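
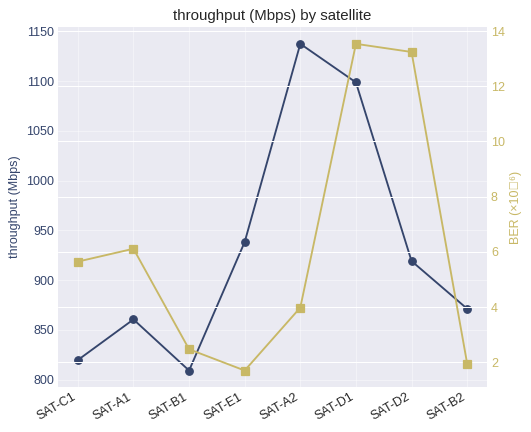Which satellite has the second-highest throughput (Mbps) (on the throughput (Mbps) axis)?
SAT-D1

Top 3 (on the throughput (Mbps) axis): SAT-A2 ≈ 1150, SAT-D1 ≈ 1100, SAT-E1 ≈ 950.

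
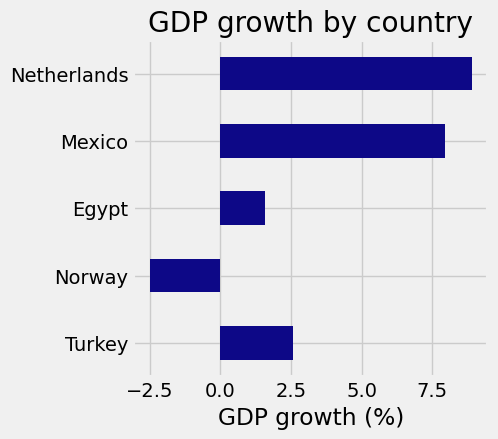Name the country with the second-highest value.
Top 3: Netherlands ≈ 9, Mexico ≈ 8, Turkey ≈ 3.

Mexico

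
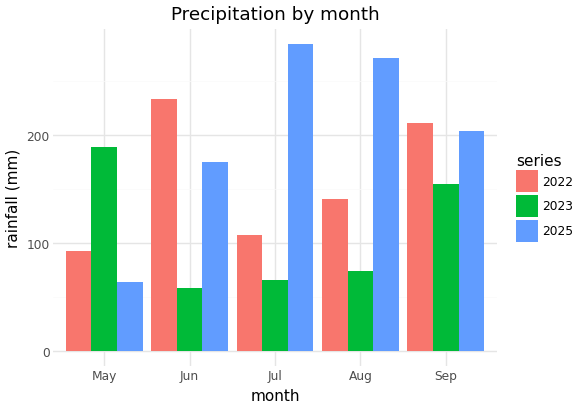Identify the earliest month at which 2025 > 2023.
May: 2025 ≈ 75 vs 2023 ≈ 200 (not yet); Jun: 2025 ≈ 175 vs 2023 ≈ 50 (first crossover).

Jun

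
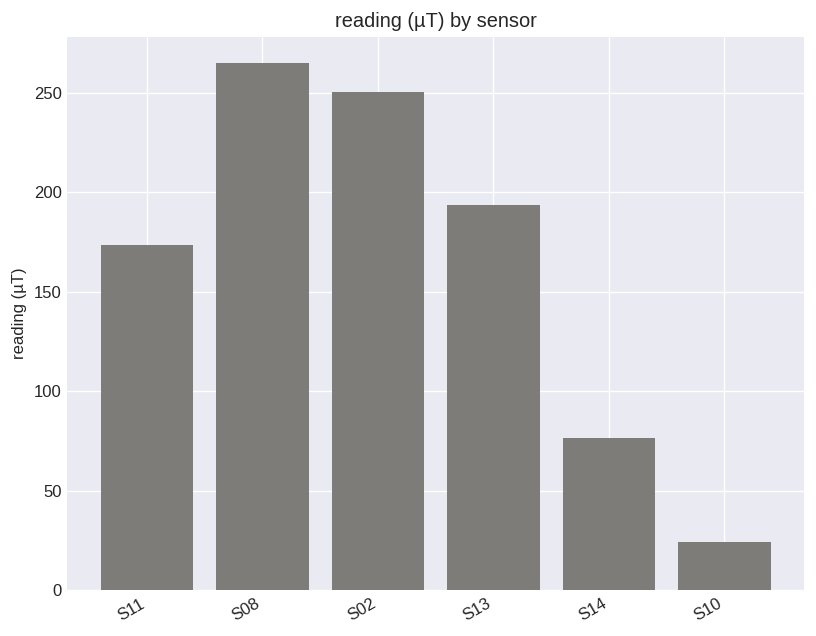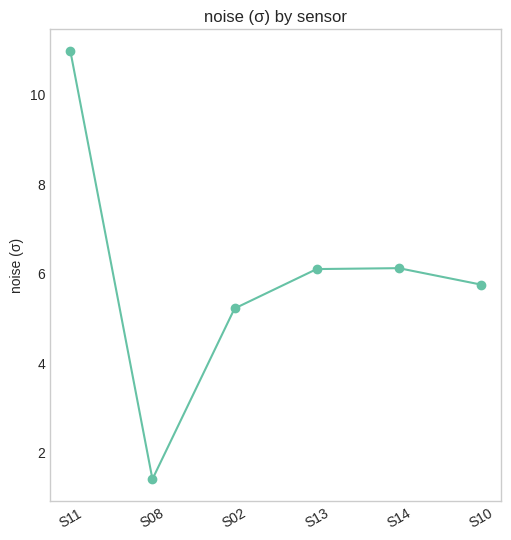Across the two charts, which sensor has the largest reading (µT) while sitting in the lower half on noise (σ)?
S08

Chart 2 median noise (σ) ≈ 6; below-median sensors: S08, S02, S10. Among those, S08 has the highest reading (µT) (≈ 275).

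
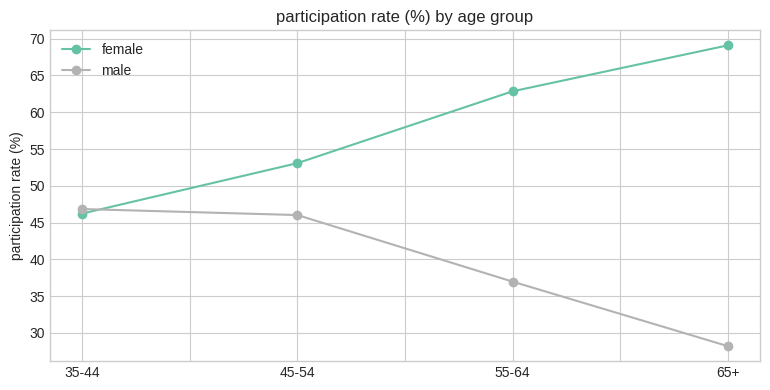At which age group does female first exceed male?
35-44: female ≈ 45 vs male ≈ 45 (not yet); 45-54: female ≈ 55 vs male ≈ 45 (first crossover).

45-54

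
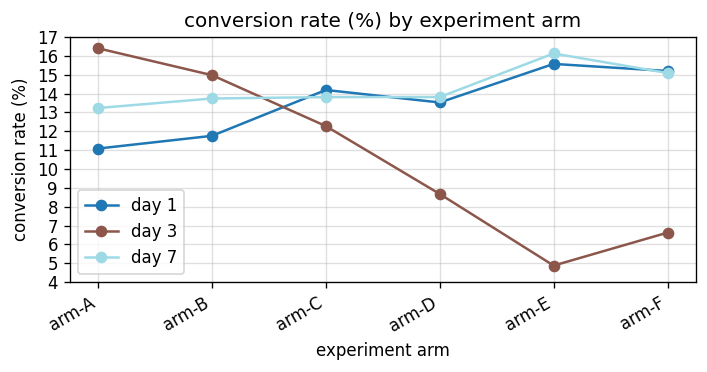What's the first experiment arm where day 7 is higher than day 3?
arm-B: day 7 ≈ 14 vs day 3 ≈ 15 (not yet); arm-C: day 7 ≈ 14 vs day 3 ≈ 12 (first crossover).

arm-C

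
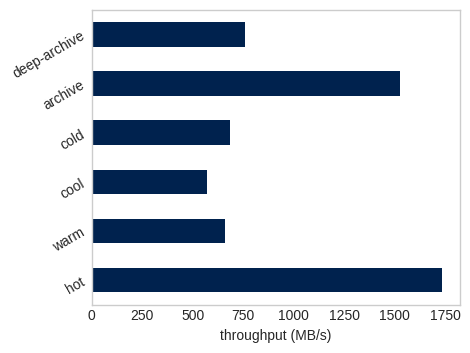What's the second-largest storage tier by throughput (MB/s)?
archive

Top 3: hot ≈ 1800, archive ≈ 1600, deep-archive ≈ 800.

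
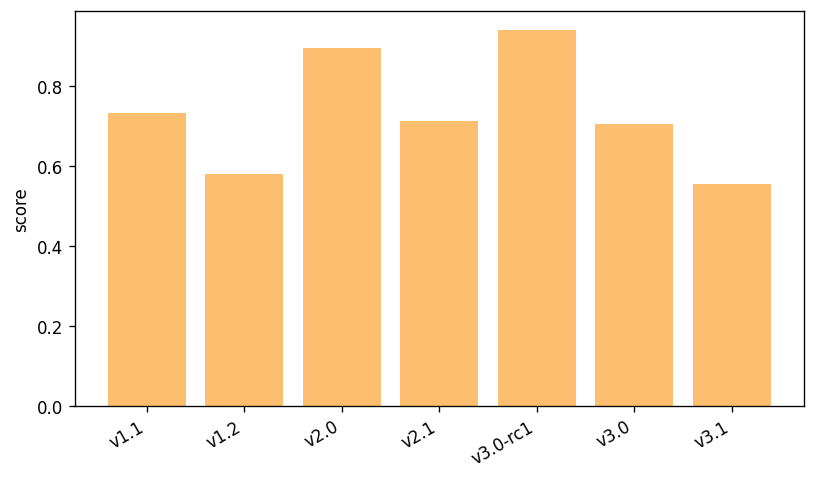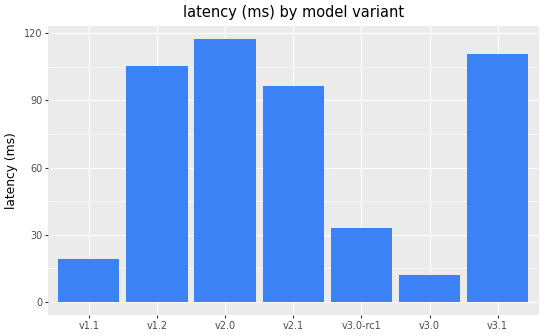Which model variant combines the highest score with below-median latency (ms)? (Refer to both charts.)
v3.0-rc1

Chart 2 median latency (ms) ≈ 100; below-median model variants: v1.1, v3.0-rc1, v3.0. Among those, v3.0-rc1 has the highest score (≈ 0.9).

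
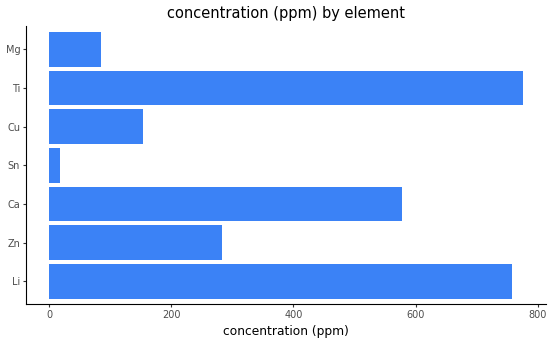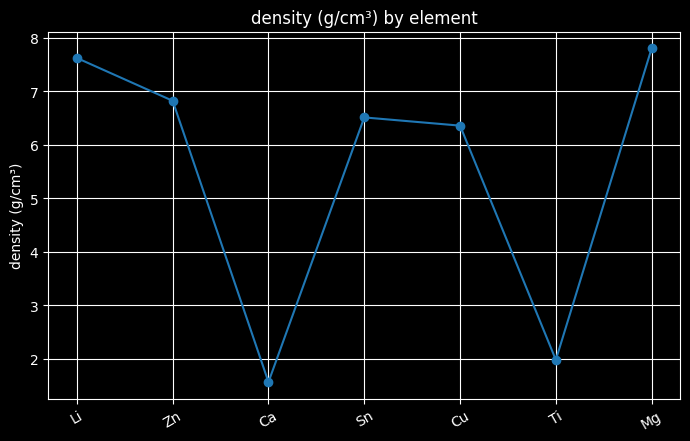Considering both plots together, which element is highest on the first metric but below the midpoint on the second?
Chart 2 median density (g/cm³) ≈ 7; below-median elements: Ca, Cu, Ti. Among those, Ti has the highest concentration (ppm) (≈ 800).

Ti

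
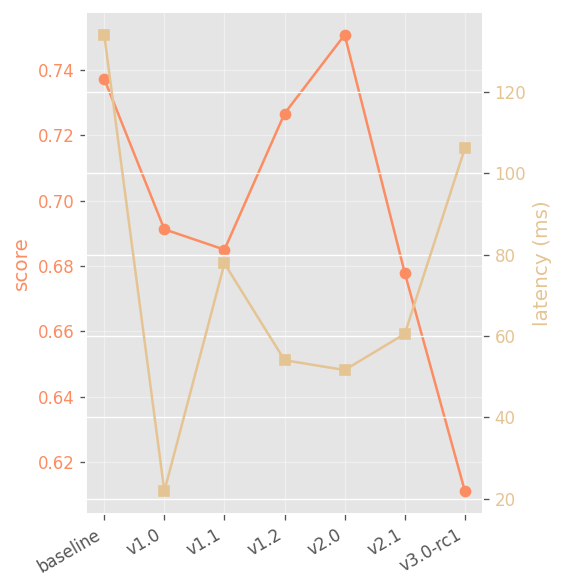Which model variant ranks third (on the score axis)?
v1.2

Top 4 (on the score axis): v2.0 ≈ 0.76, baseline ≈ 0.74, v1.2 ≈ 0.72, v1.0 ≈ 0.70.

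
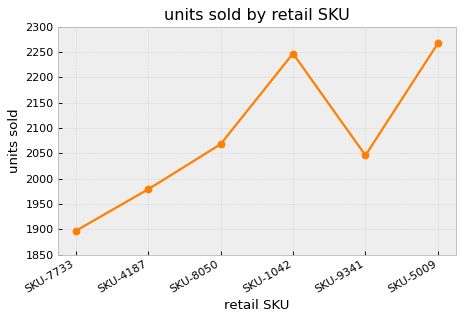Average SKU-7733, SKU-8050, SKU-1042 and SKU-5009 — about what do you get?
≈ 2112

(1900 + 2050 + 2250 + 2250) / 4 ≈ 2112.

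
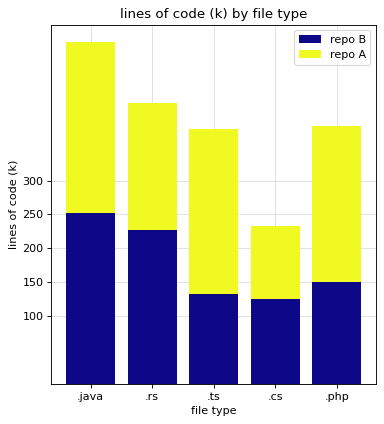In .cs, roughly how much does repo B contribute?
repo B top ≈ 150, bottom ≈ 0; segment ≈ 150.

≈ 150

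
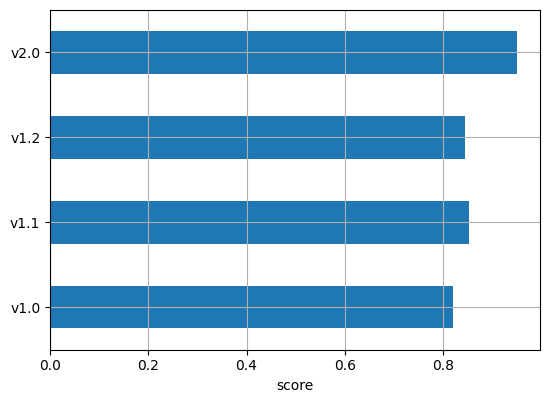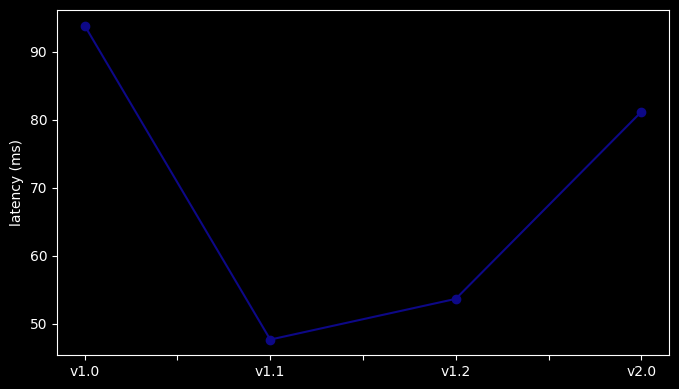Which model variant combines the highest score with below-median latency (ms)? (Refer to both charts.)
Chart 2 median latency (ms) ≈ 70; below-median model variants: v1.1, v1.2. Among those, v1.1 has the highest score (≈ 0.9).

v1.1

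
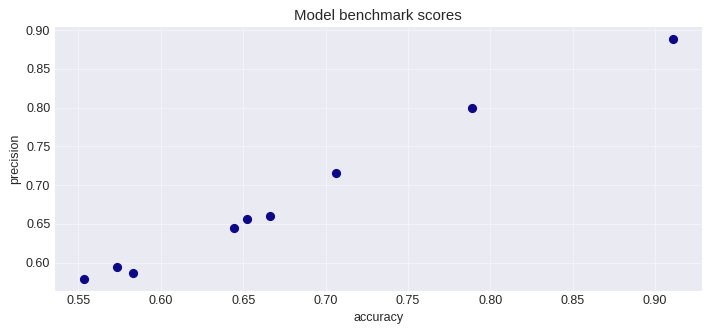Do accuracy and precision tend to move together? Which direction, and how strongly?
positive, strong

Points are positively correlated; strong (|r| ≈ 1.0).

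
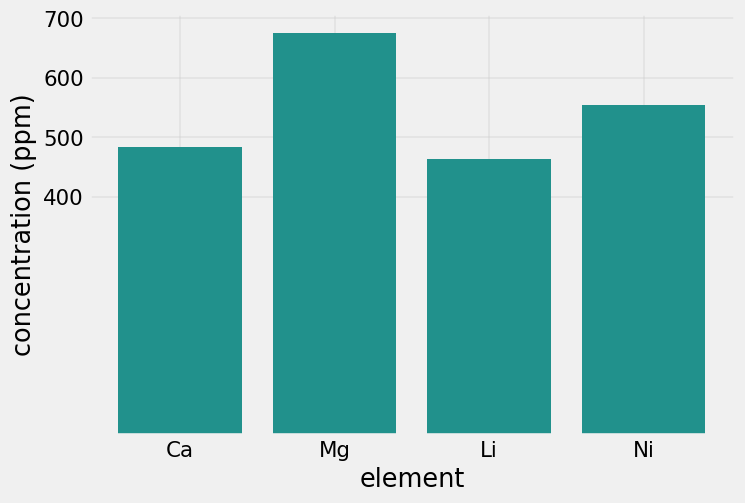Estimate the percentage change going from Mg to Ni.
Mg ≈ 700, Ni ≈ 600; (600 − 700) / 700 ≈ -14.3%.

≈ -14.3%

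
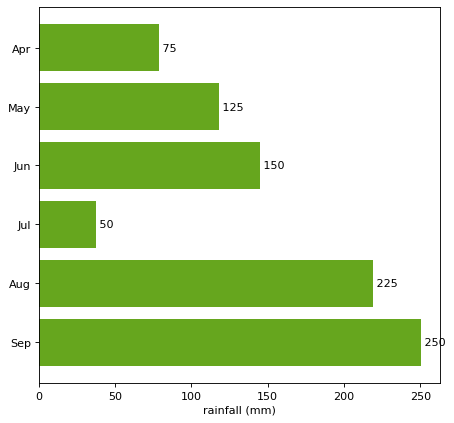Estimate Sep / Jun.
Sep ≈ 250, Jun ≈ 150; 250/150 ≈ 1.67.

≈ 1.67×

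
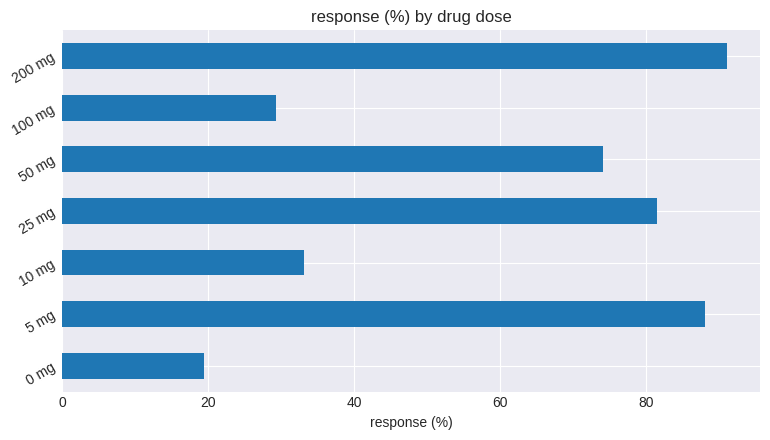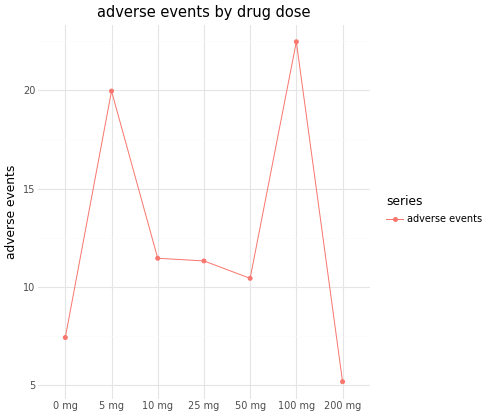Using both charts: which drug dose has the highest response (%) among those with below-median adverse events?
200 mg

Chart 2 median adverse events ≈ 10; below-median drug doses: 0 mg, 50 mg, 200 mg. Among those, 200 mg has the highest response (%) (≈ 90).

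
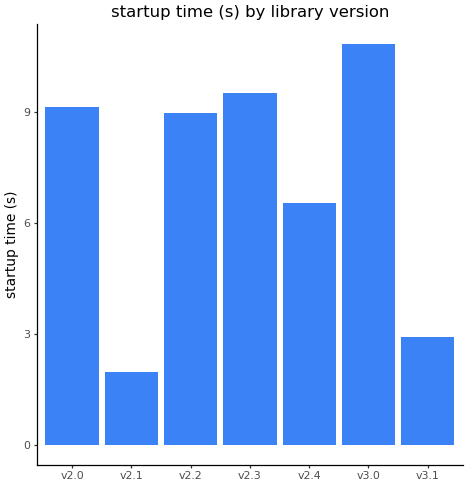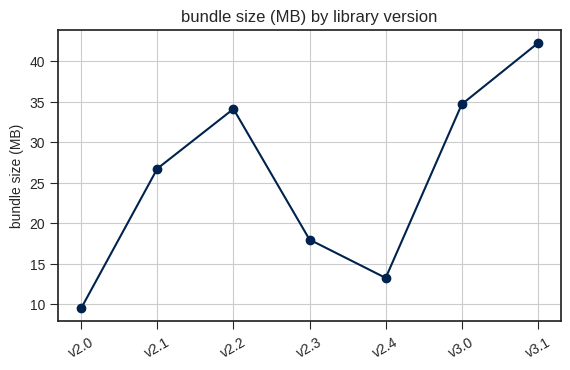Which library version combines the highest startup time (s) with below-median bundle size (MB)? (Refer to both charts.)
Chart 2 median bundle size (MB) ≈ 25; below-median library versions: v2.0, v2.3, v2.4. Among those, v2.3 has the highest startup time (s) (≈ 10).

v2.3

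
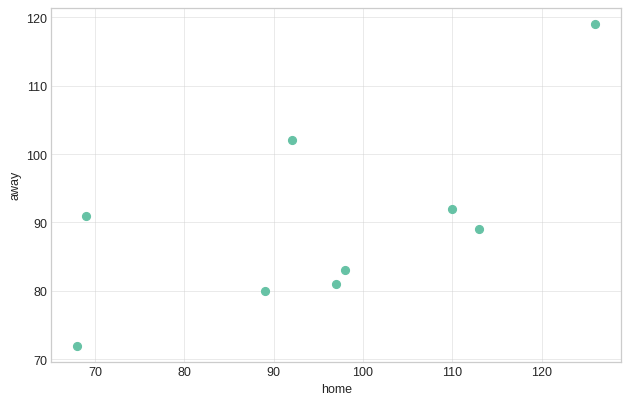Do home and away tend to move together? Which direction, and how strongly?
Points are positively correlated; moderate (|r| ≈ 0.6).

positive, moderate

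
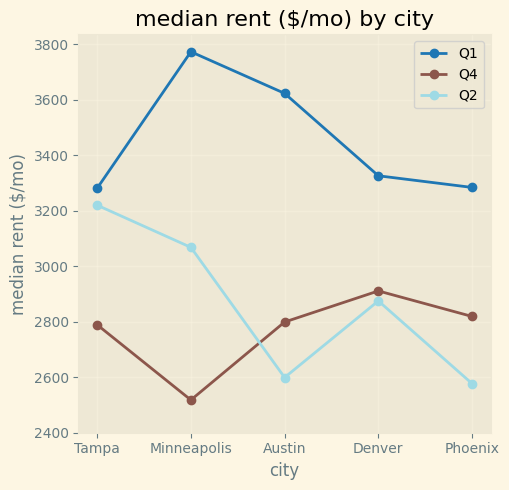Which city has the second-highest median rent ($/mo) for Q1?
Top 3 for Q1: Minneapolis ≈ 3800, Austin ≈ 3600, Denver ≈ 3400.

Austin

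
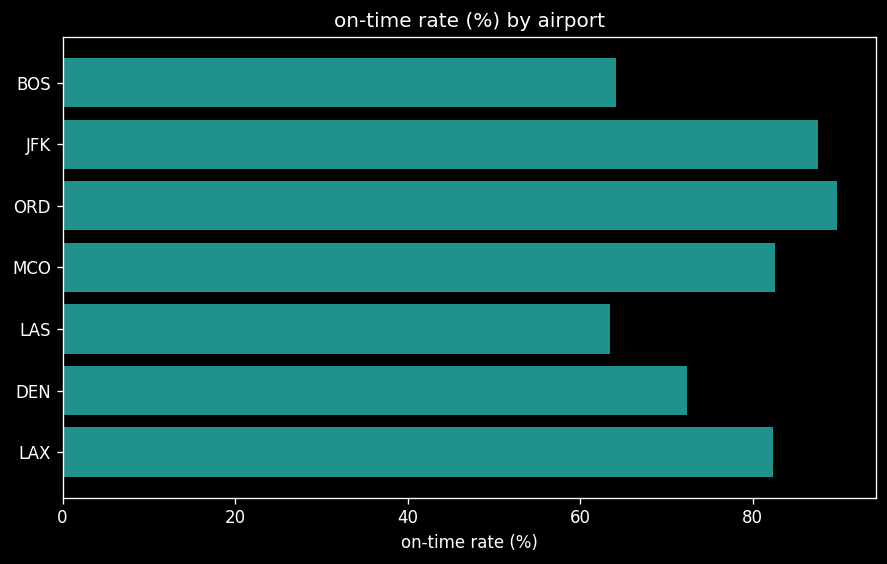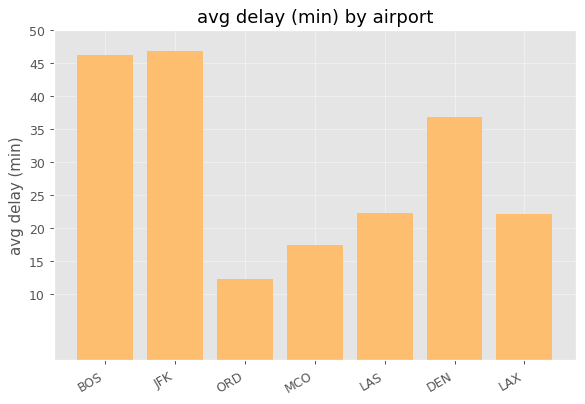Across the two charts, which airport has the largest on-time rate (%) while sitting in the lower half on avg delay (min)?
ORD

Chart 2 median avg delay (min) ≈ 20; below-median airports: ORD, MCO, LAX. Among those, ORD has the highest on-time rate (%) (≈ 90).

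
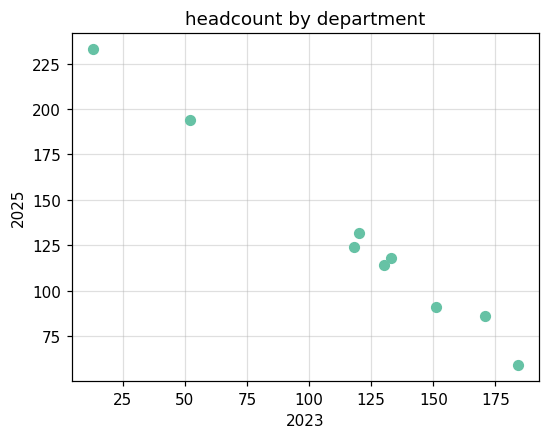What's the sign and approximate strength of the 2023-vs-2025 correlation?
negative, strong

Points are negatively correlated; strong (|r| ≈ 1.0).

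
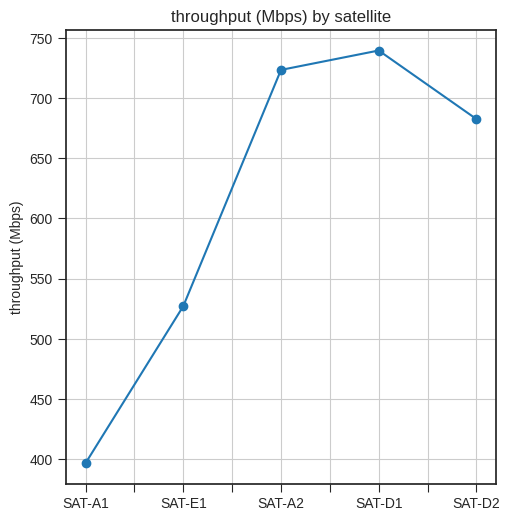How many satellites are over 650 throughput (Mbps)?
Above 650: SAT-A2, SAT-D1, SAT-D2.

3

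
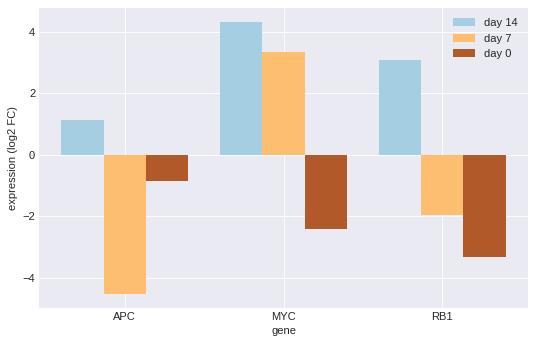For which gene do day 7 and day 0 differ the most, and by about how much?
MYC, ≈ 5 log2 FC

MYC: day 7 ≈ 3, day 0 ≈ -2 → gap ≈ 5. Next-largest (APC) is only ≈ 4.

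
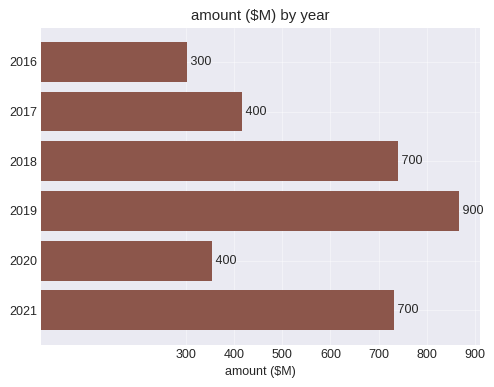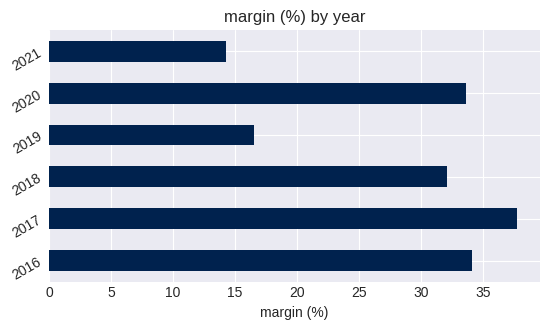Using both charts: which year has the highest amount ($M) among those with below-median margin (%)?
Chart 2 median margin (%) ≈ 35; below-median years: 2018, 2019, 2021. Among those, 2019 has the highest amount ($M) (≈ 900).

2019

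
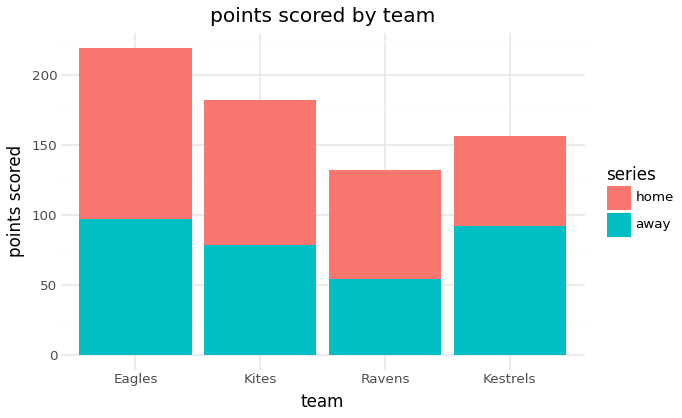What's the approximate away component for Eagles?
≈ 100

away top ≈ 100, bottom ≈ 0; segment ≈ 100.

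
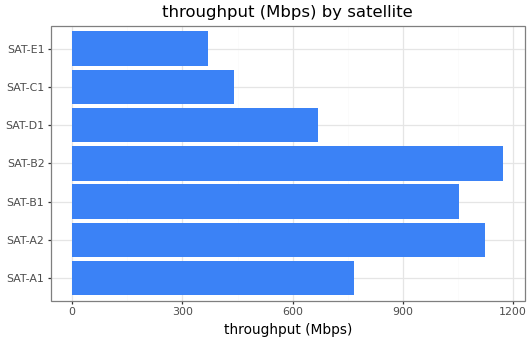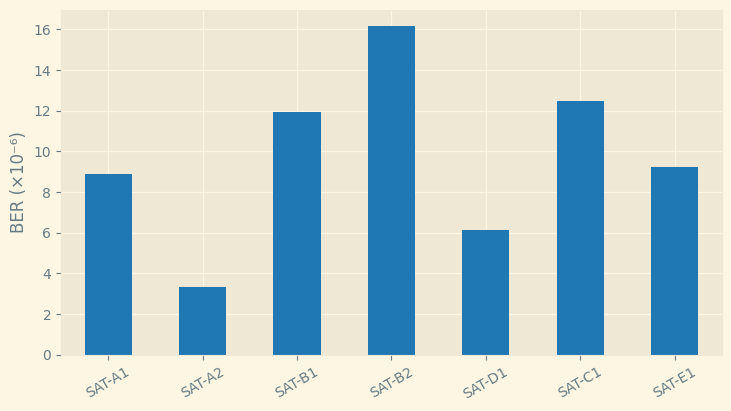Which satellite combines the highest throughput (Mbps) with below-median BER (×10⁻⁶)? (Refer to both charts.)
SAT-A2

Chart 2 median BER (×10⁻⁶) ≈ 10; below-median satellites: SAT-A1, SAT-A2, SAT-D1. Among those, SAT-A2 has the highest throughput (Mbps) (≈ 1200).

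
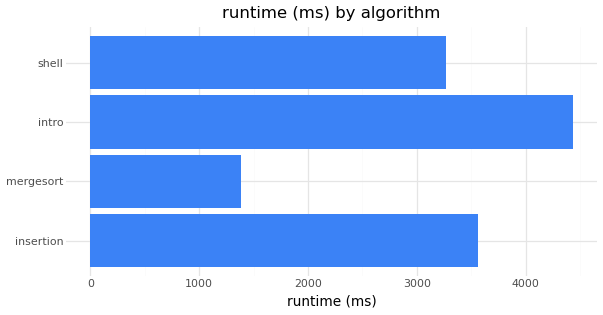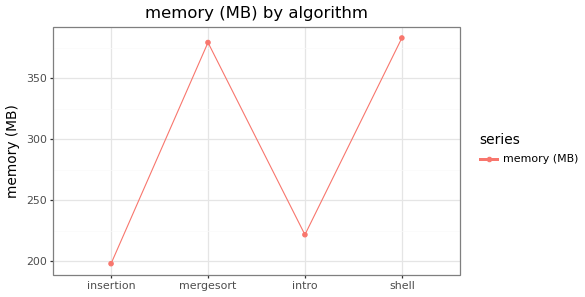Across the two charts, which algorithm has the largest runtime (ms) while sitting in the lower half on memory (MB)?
intro

Chart 2 median memory (MB) ≈ 300; below-median algorithms: insertion, intro. Among those, intro has the highest runtime (ms) (≈ 4500).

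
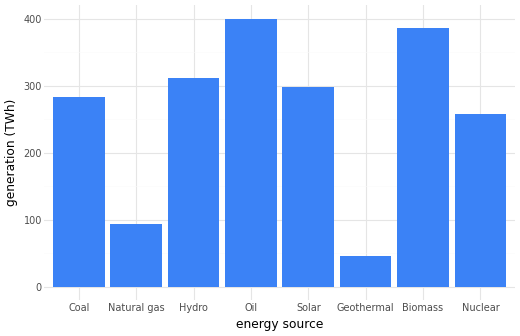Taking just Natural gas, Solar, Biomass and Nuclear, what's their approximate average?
(100 + 300 + 400 + 250) / 4 ≈ 262.

≈ 262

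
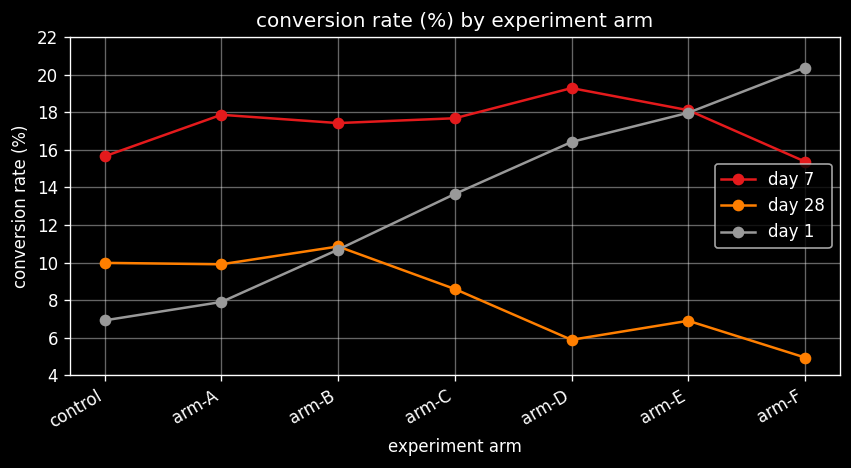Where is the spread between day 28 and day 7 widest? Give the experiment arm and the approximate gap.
arm-D, ≈ 14 %

arm-D: day 28 ≈ 6, day 7 ≈ 20 → gap ≈ 14. Next-largest (arm-E) is only ≈ 12.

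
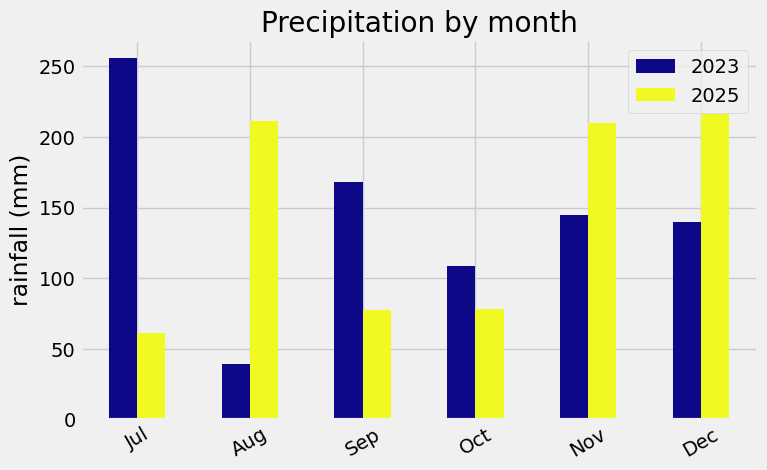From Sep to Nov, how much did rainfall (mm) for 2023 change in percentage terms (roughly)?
≈ -14.3%

Sep ≈ 175, Nov ≈ 150; (150 − 175) / 175 ≈ -14.3%.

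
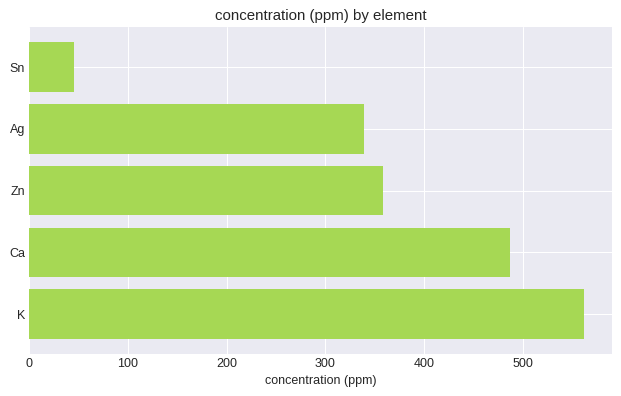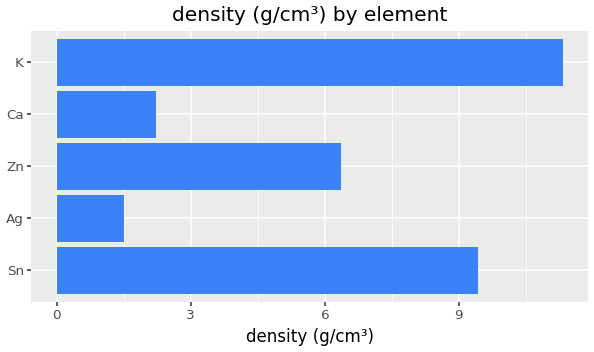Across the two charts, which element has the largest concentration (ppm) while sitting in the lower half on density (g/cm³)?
Ca

Chart 2 median density (g/cm³) ≈ 6; below-median elements: Ag, Ca. Among those, Ca has the highest concentration (ppm) (≈ 500).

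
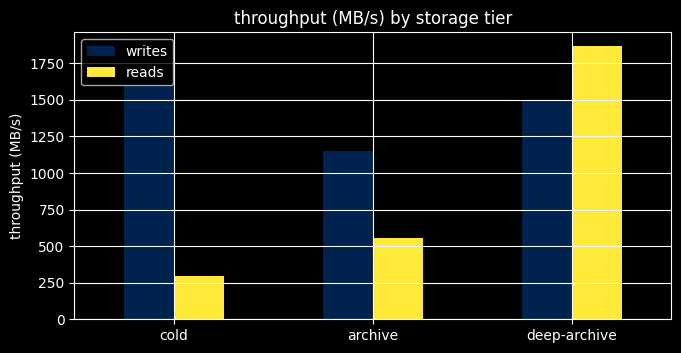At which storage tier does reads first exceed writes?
deep-archive

archive: reads ≈ 600 vs writes ≈ 1200 (not yet); deep-archive: reads ≈ 1800 vs writes ≈ 1400 (first crossover).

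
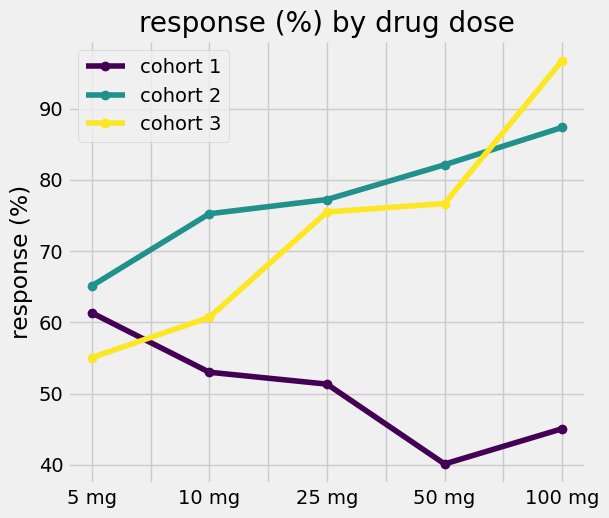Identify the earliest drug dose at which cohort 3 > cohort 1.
5 mg: cohort 3 ≈ 55 vs cohort 1 ≈ 60 (not yet); 10 mg: cohort 3 ≈ 60 vs cohort 1 ≈ 55 (first crossover).

10 mg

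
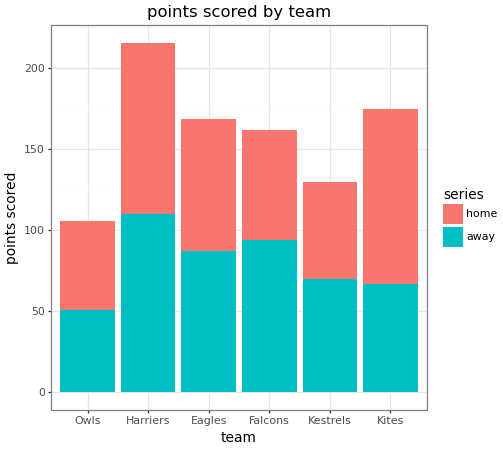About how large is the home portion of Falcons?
≈ 60

home top ≈ 160, bottom ≈ 100; segment ≈ 60.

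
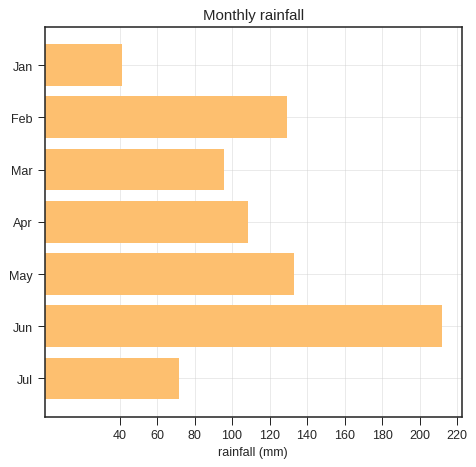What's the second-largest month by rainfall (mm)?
May

Top 3: Jun ≈ 220, May ≈ 140, Feb ≈ 120.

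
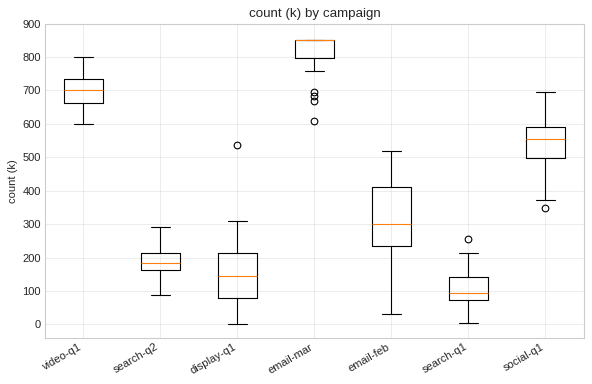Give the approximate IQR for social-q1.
≈ 100

Q3 ≈ 600, Q1 ≈ 500; IQR ≈ 100.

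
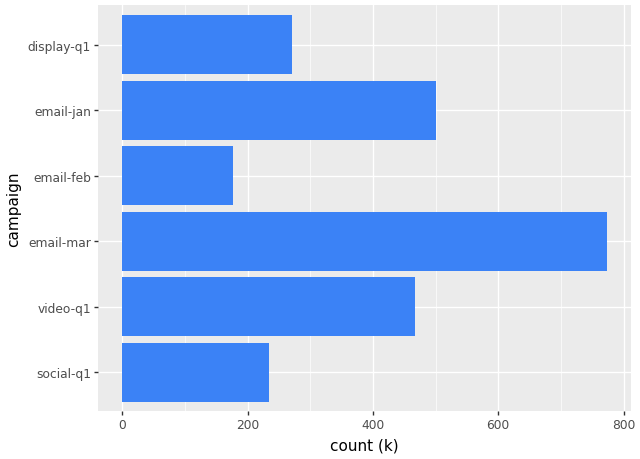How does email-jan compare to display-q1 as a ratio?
email-jan ≈ 500, display-q1 ≈ 300; 500/300 ≈ 1.67.

≈ 1.67×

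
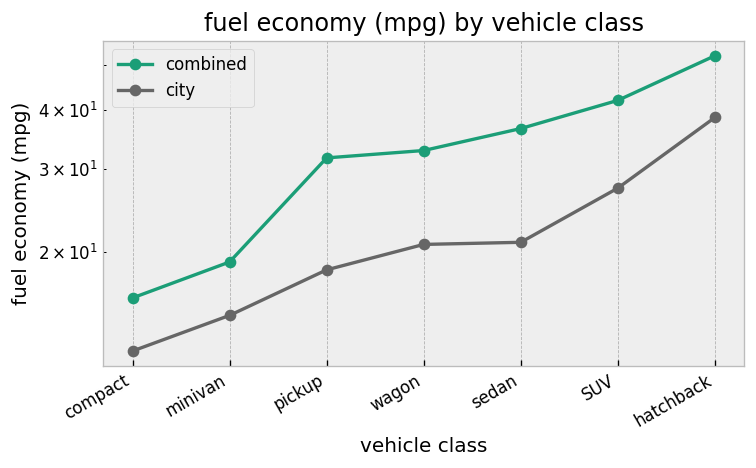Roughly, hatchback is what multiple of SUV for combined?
≈ 1.25×

hatchback ≈ 50, SUV ≈ 40; 50/40 ≈ 1.25.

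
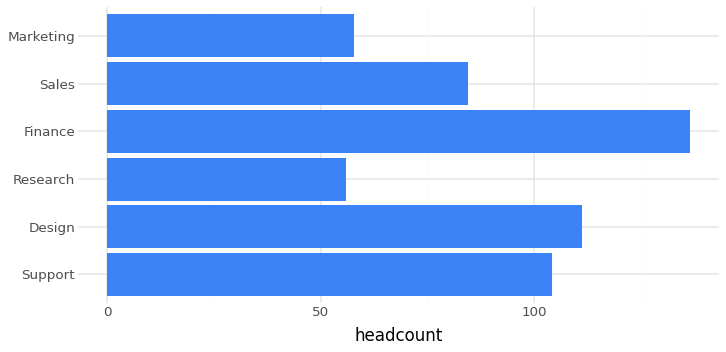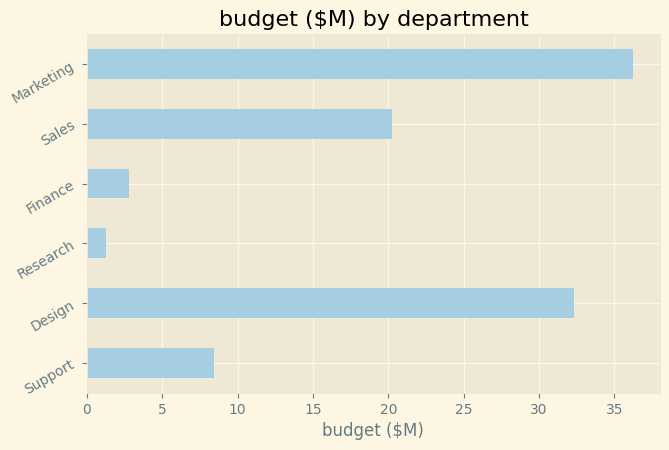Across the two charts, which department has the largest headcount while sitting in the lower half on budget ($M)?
Chart 2 median budget ($M) ≈ 15; below-median departments: Support, Research, Finance. Among those, Finance has the highest headcount (≈ 140).

Finance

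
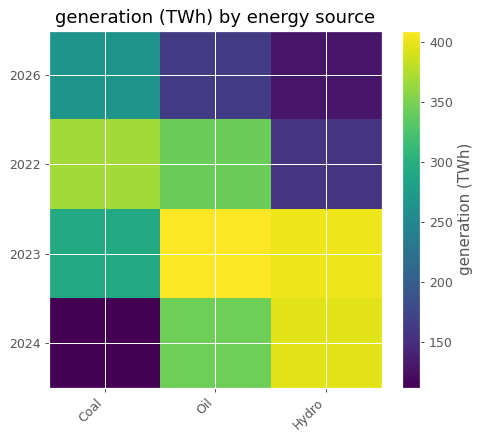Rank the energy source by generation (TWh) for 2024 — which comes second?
Top 3 for 2024: Hydro ≈ 400, Oil ≈ 350, Coal ≈ 100.

Oil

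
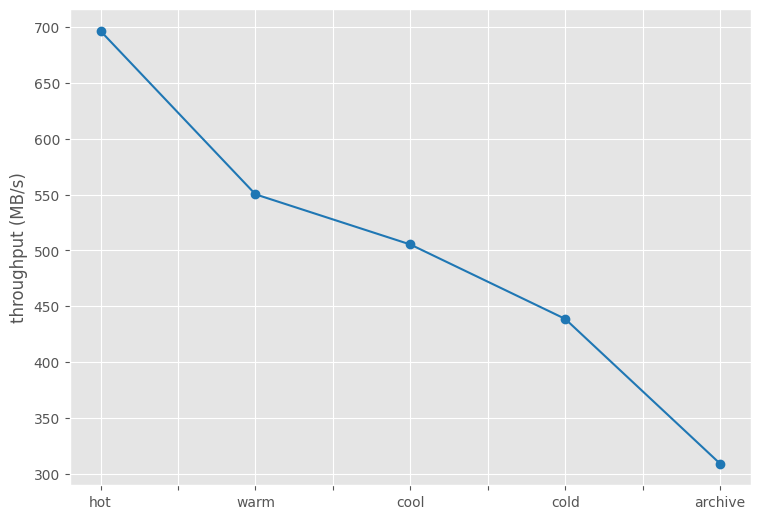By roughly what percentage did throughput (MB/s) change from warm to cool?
≈ -9.1%

warm ≈ 550, cool ≈ 500; (500 − 550) / 550 ≈ -9.1%.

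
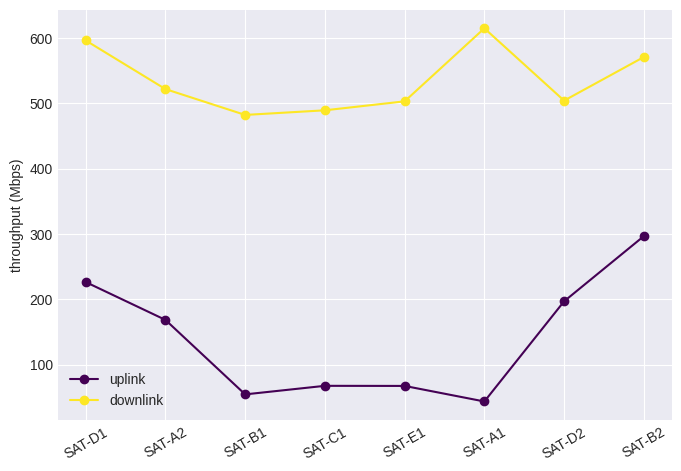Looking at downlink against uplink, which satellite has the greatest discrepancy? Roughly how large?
SAT-A1, ≈ 550 Mbps

SAT-A1: downlink ≈ 600, uplink ≈ 50 → gap ≈ 550. Next-largest (SAT-E1) is only ≈ 450.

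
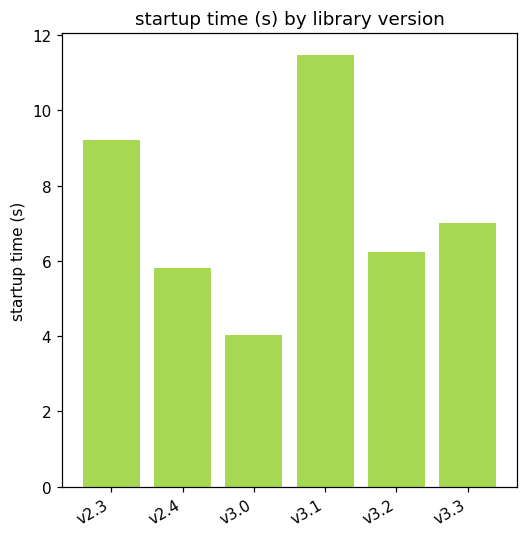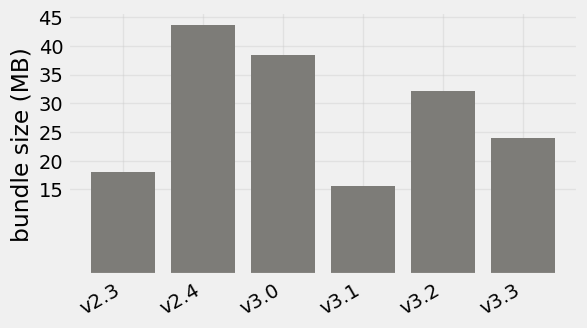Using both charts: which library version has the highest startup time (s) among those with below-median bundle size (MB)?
v3.1

Chart 2 median bundle size (MB) ≈ 30; below-median library versions: v2.3, v3.1, v3.3. Among those, v3.1 has the highest startup time (s) (≈ 12).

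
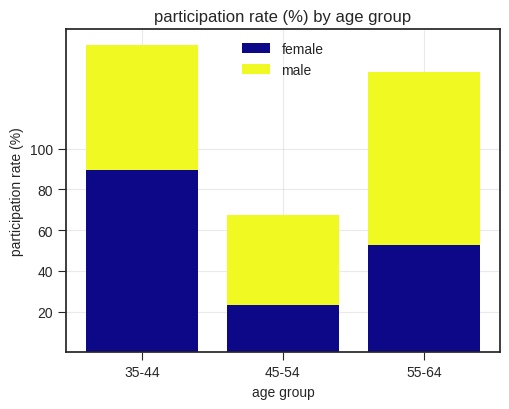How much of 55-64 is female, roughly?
≈ 60

female top ≈ 60, bottom ≈ 0; segment ≈ 60.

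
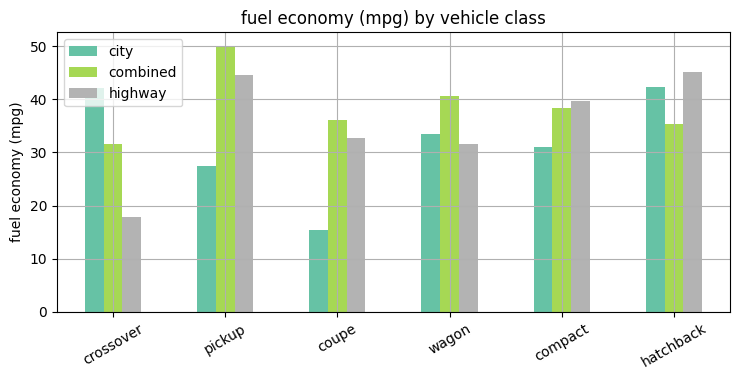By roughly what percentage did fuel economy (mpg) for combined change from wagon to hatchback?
≈ -12.5%

wagon ≈ 40, hatchback ≈ 35; (35 − 40) / 40 ≈ -12.5%.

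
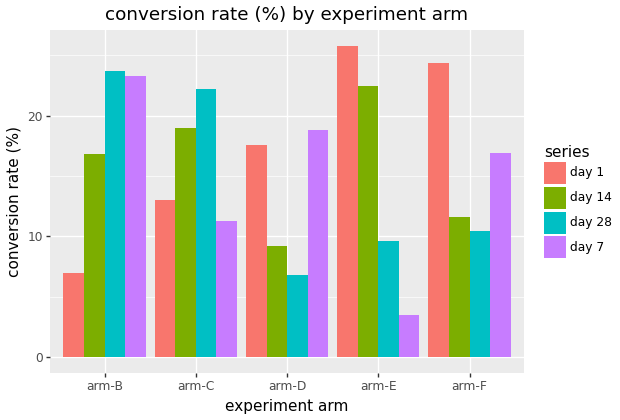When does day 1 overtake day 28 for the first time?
arm-D

arm-C: day 1 ≈ 15 vs day 28 ≈ 20 (not yet); arm-D: day 1 ≈ 20 vs day 28 ≈ 5 (first crossover).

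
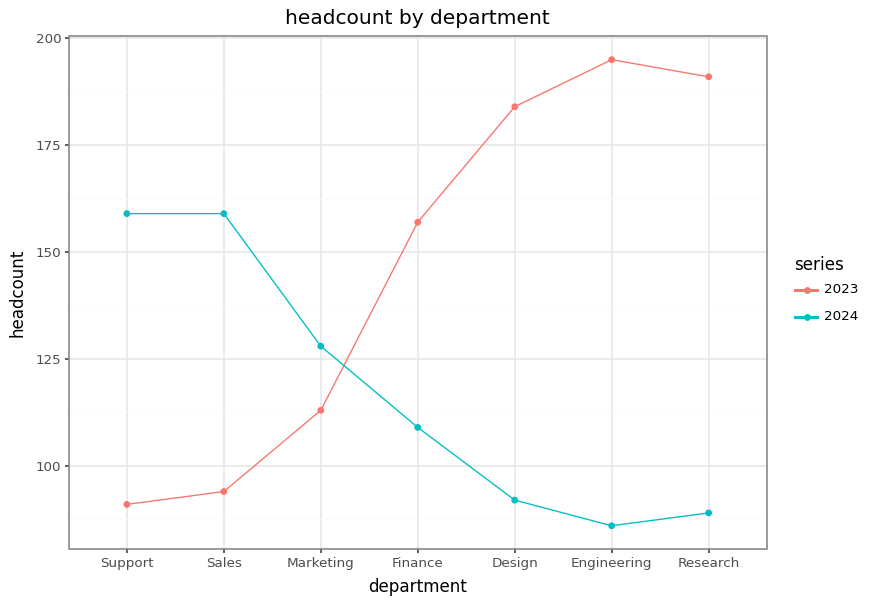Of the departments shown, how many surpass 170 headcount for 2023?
3

Above 170: Design, Engineering, Research.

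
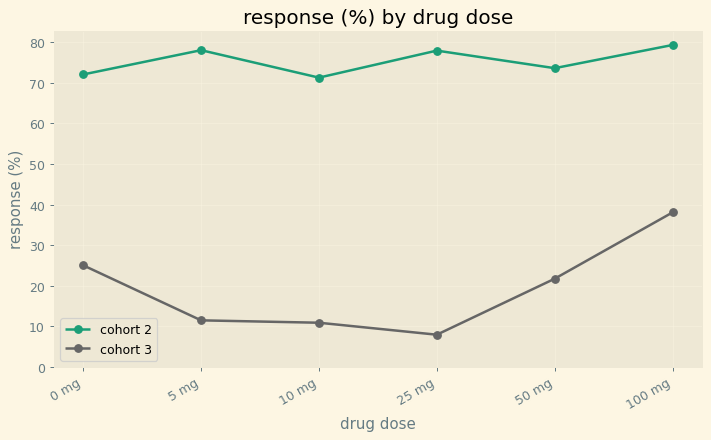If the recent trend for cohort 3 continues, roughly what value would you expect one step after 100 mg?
Last three: 10, 20, 40 → slope ≈ 15/step → next ≈ 55.

≈ 55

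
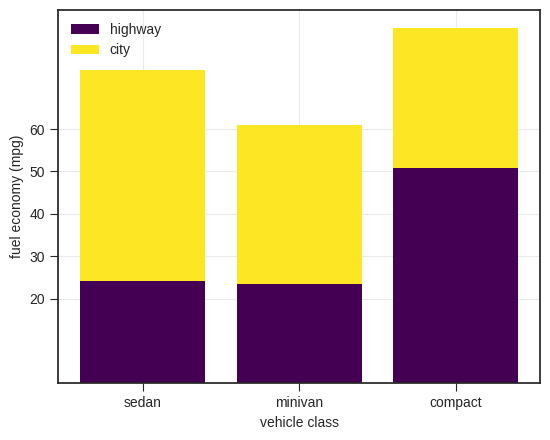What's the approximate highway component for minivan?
highway top ≈ 20, bottom ≈ 0; segment ≈ 20.

≈ 20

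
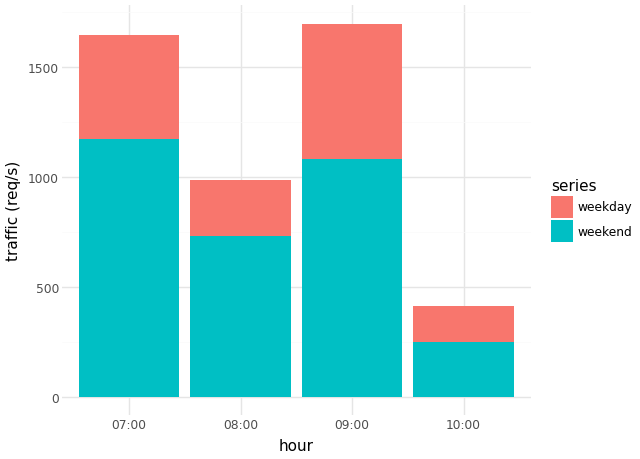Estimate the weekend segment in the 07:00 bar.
weekend top ≈ 1200, bottom ≈ 0; segment ≈ 1200.

≈ 1200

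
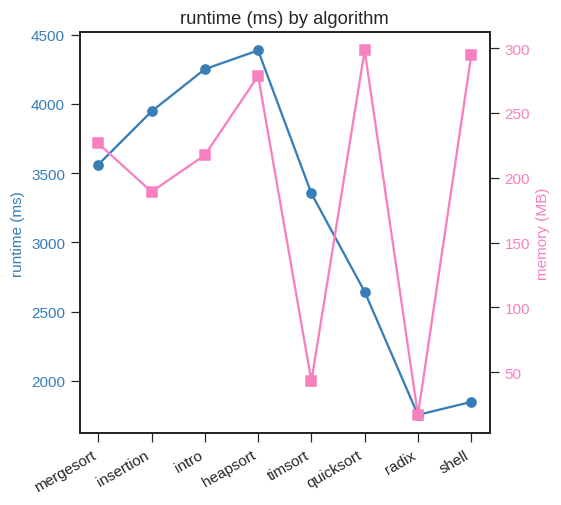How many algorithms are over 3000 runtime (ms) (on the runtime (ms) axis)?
5

Above 3000: mergesort, insertion, intro, heapsort, timsort.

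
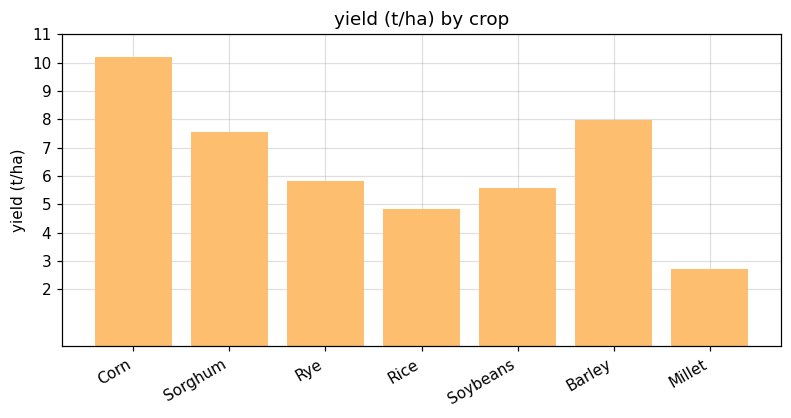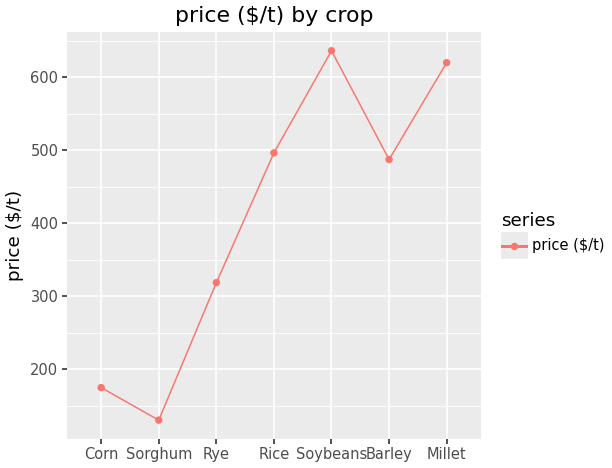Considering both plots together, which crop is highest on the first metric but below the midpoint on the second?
Chart 2 median price ($/t) ≈ 500; below-median crops: Corn, Sorghum, Rye. Among those, Corn has the highest yield (t/ha) (≈ 10).

Corn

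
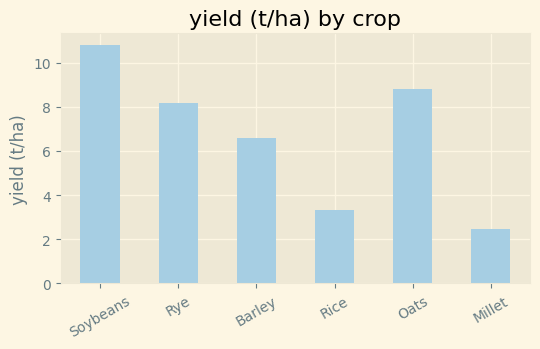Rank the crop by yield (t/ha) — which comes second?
Top 3: Soybeans ≈ 11, Oats ≈ 9, Rye ≈ 8.

Oats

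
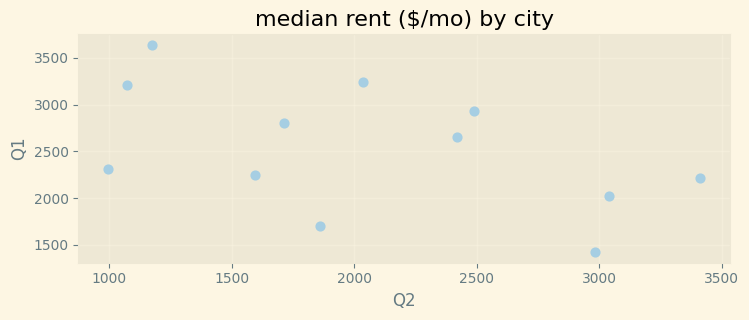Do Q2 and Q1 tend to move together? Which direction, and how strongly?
Points are negatively correlated; moderate (|r| ≈ 0.5).

negative, moderate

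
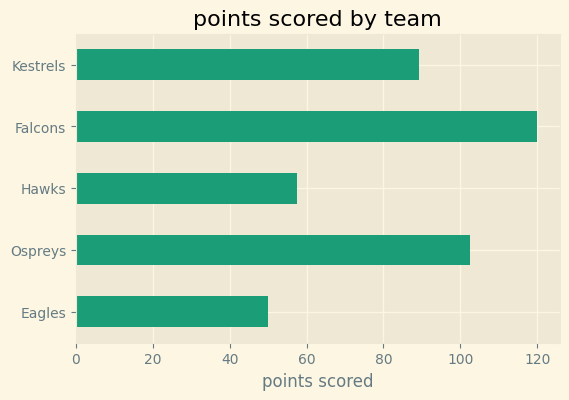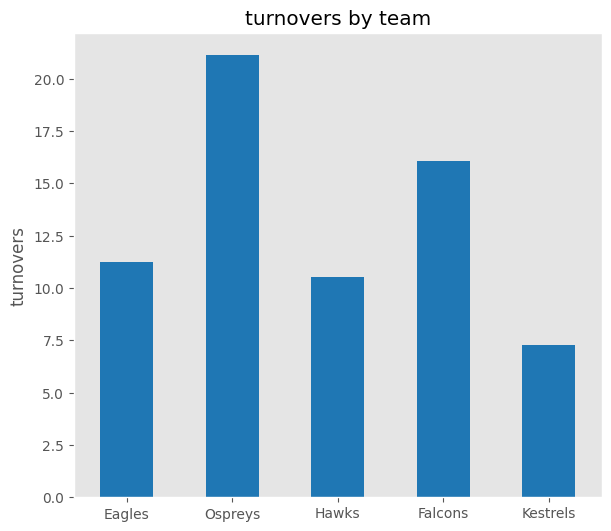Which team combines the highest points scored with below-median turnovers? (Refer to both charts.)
Chart 2 median turnovers ≈ 12; below-median teams: Hawks, Kestrels. Among those, Kestrels has the highest points scored (≈ 80).

Kestrels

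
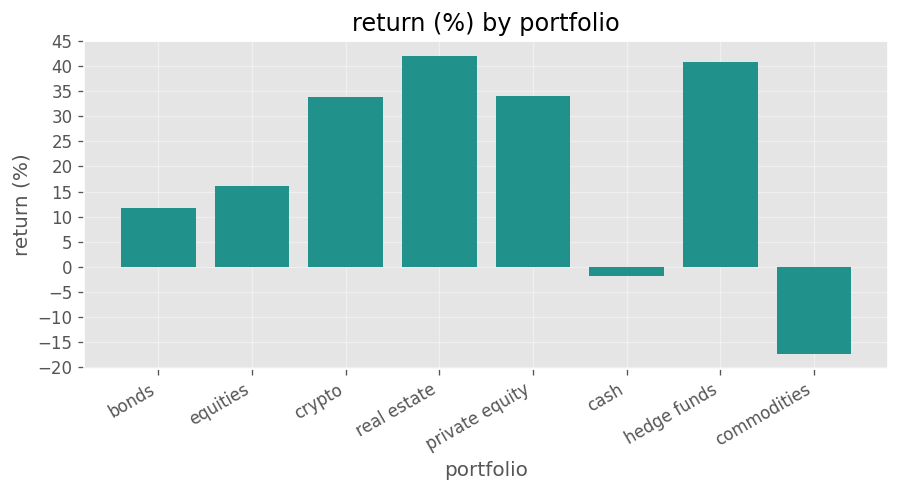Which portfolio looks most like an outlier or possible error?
commodities

commodities ≈ -15; the rest sit between ≈ 0 and ≈ 40.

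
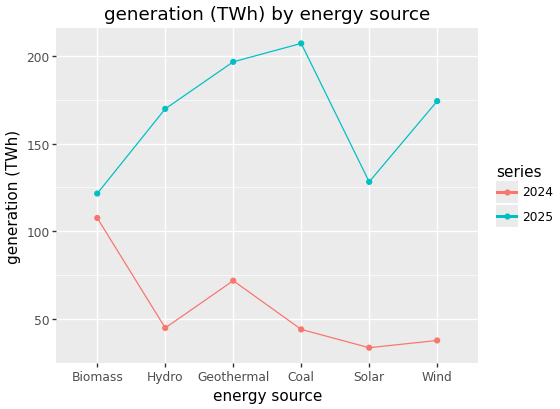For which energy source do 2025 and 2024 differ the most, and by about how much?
Coal, ≈ 160 TWh

Coal: 2025 ≈ 200, 2024 ≈ 40 → gap ≈ 160. Next-largest (Wind) is only ≈ 140.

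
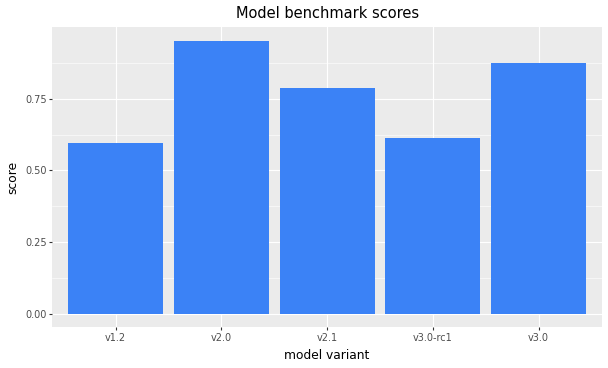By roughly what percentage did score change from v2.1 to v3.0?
v2.1 ≈ 0.8, v3.0 ≈ 0.9; (0.9 − 0.8) / 0.8 ≈ +12.5%.

≈ +12.5%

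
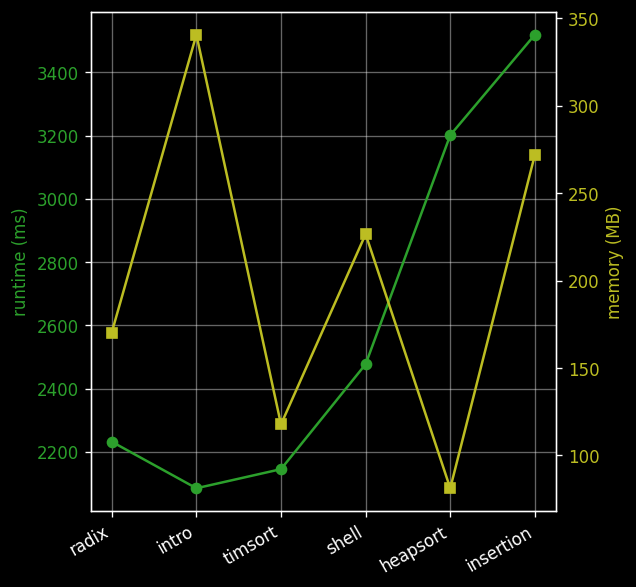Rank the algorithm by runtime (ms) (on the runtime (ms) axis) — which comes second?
heapsort

Top 3 (on the runtime (ms) axis): insertion ≈ 3600, heapsort ≈ 3200, shell ≈ 2400.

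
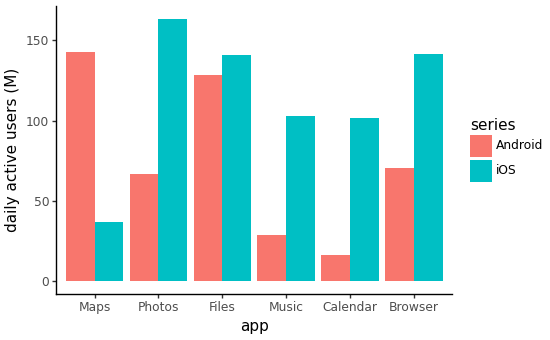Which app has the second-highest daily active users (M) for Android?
Top 3 for Android: Maps ≈ 140, Files ≈ 120, Browser ≈ 80.

Files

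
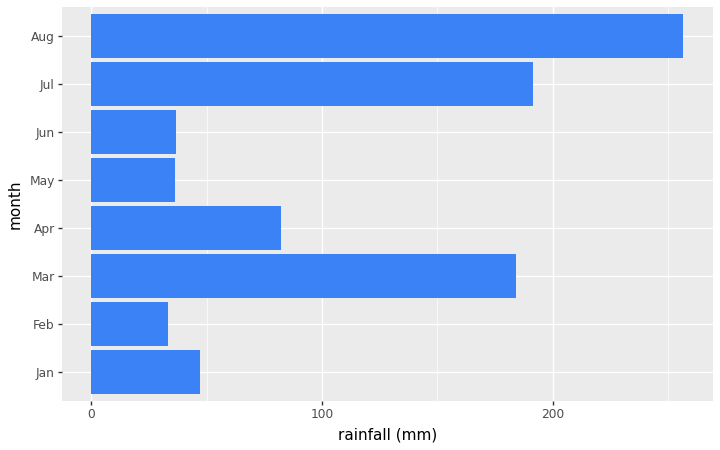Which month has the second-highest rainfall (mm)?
Jul

Top 3: Aug ≈ 250, Jul ≈ 200, Mar ≈ 175.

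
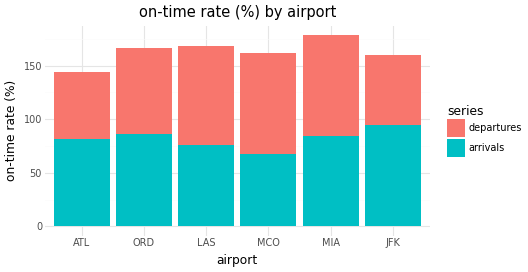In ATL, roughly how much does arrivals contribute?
≈ 80

arrivals top ≈ 80, bottom ≈ 0; segment ≈ 80.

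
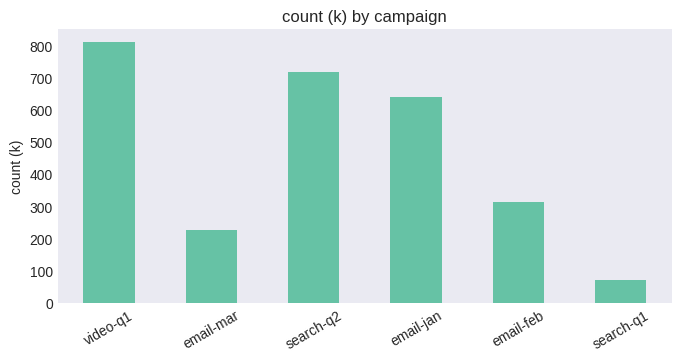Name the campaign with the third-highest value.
Top 4: video-q1 ≈ 800, search-q2 ≈ 700, email-jan ≈ 600, email-feb ≈ 300.

email-jan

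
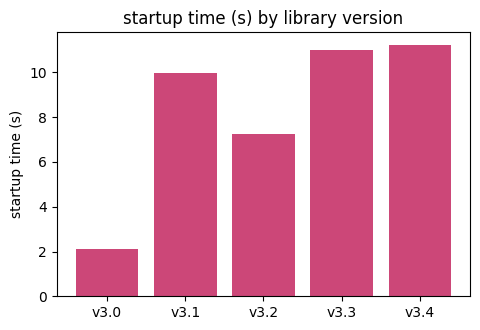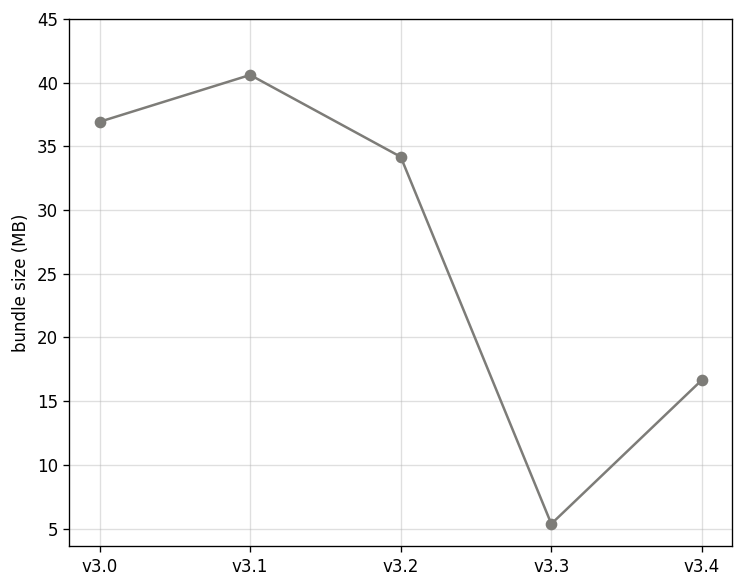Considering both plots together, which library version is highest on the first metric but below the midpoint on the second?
Chart 2 median bundle size (MB) ≈ 35; below-median library versions: v3.3, v3.4. Among those, v3.4 has the highest startup time (s) (≈ 12).

v3.4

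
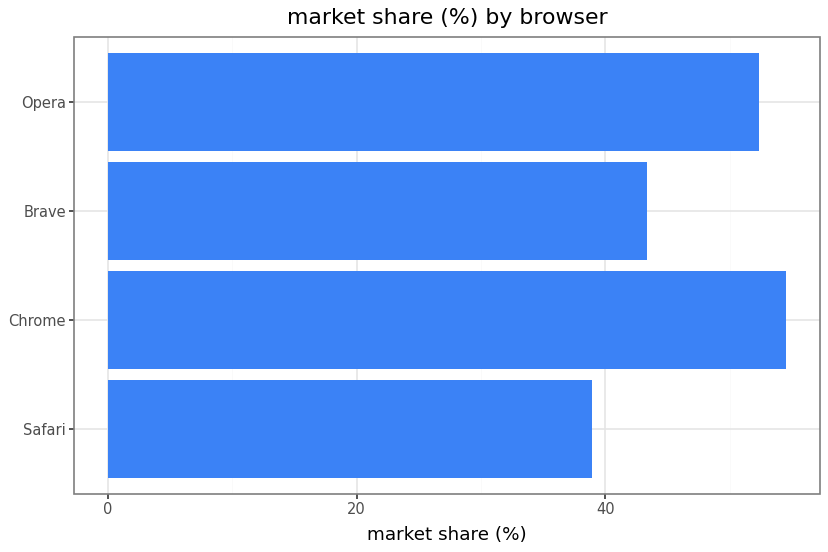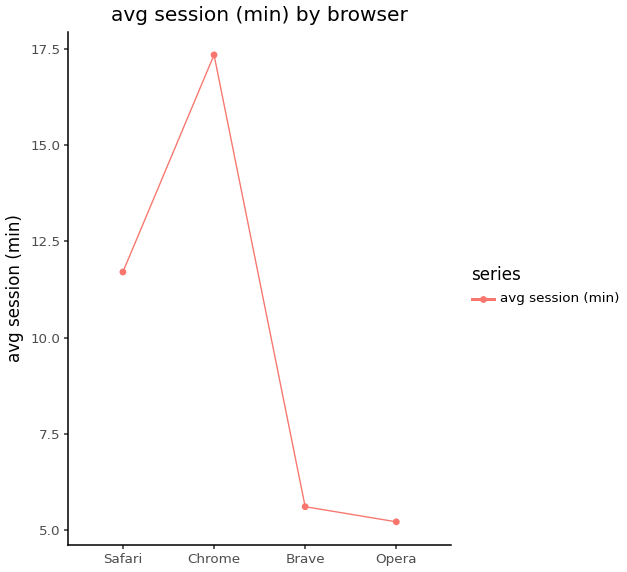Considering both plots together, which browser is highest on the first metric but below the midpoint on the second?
Opera

Chart 2 median avg session (min) ≈ 8; below-median browsers: Brave, Opera. Among those, Opera has the highest market share (%) (≈ 50).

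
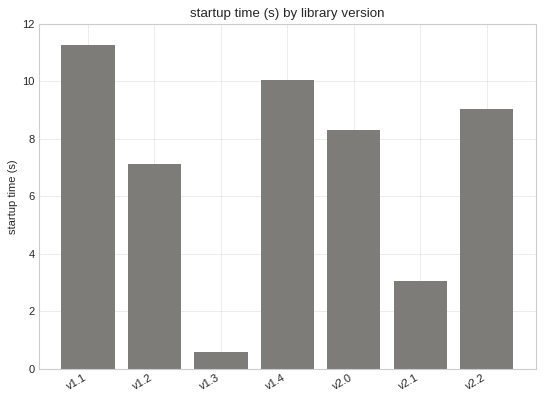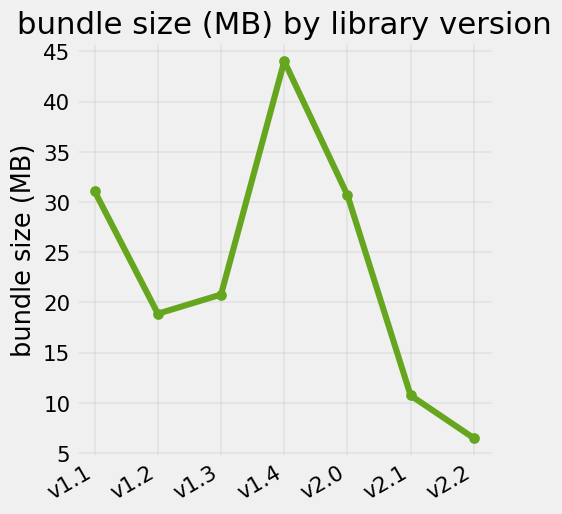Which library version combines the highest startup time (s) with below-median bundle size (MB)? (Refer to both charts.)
v2.2

Chart 2 median bundle size (MB) ≈ 20; below-median library versions: v1.2, v2.1, v2.2. Among those, v2.2 has the highest startup time (s) (≈ 10).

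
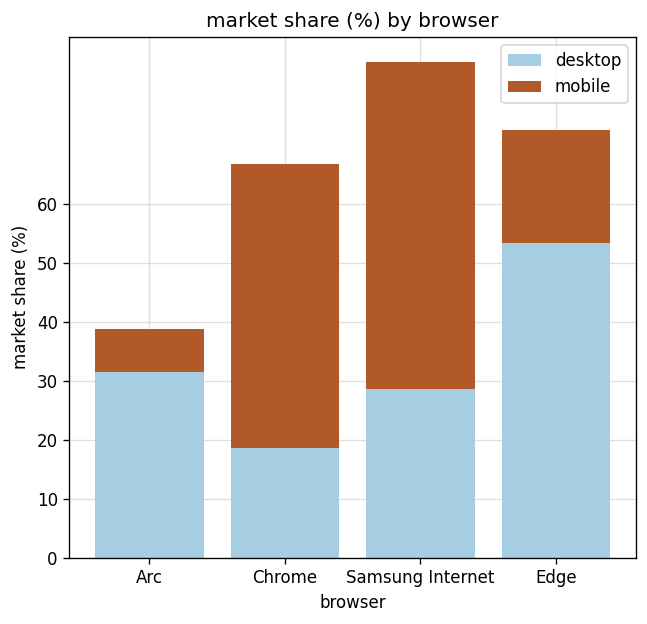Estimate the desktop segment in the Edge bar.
desktop top ≈ 50, bottom ≈ 0; segment ≈ 50.

≈ 50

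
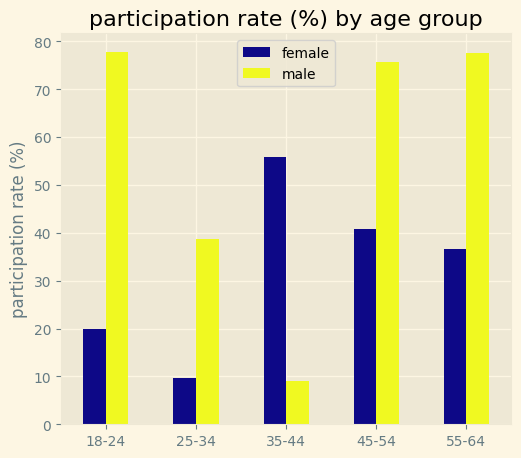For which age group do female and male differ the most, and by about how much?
18-24, ≈ 60 %

18-24: female ≈ 20, male ≈ 80 → gap ≈ 60. Next-largest (35-44) is only ≈ 50.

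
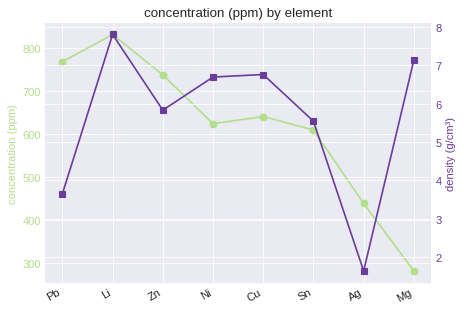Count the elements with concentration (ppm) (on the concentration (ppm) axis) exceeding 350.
7

Above 350: Pb, Li, Zn, Ni, Cu, Sn, Ag.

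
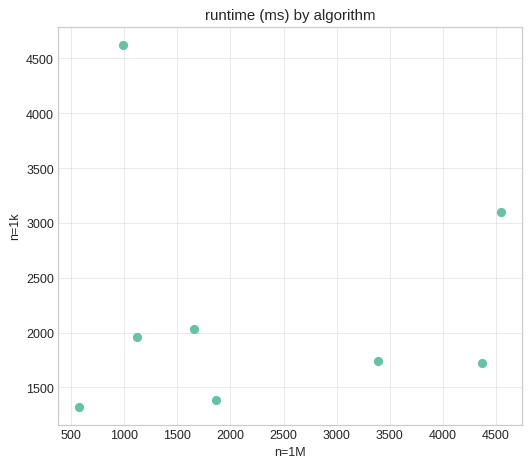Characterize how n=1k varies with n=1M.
Points are roughly uncorrelated; weak (|r| ≈ 0.0).

no clear correlation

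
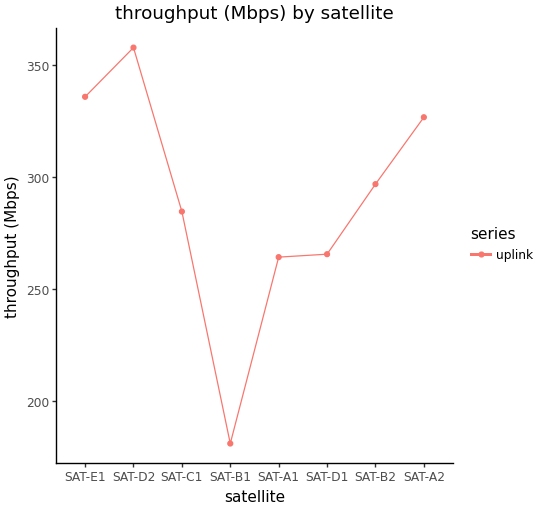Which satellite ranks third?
SAT-A2

Top 4: SAT-D2 ≈ 360, SAT-E1 ≈ 340, SAT-A2 ≈ 320, SAT-B2 ≈ 300.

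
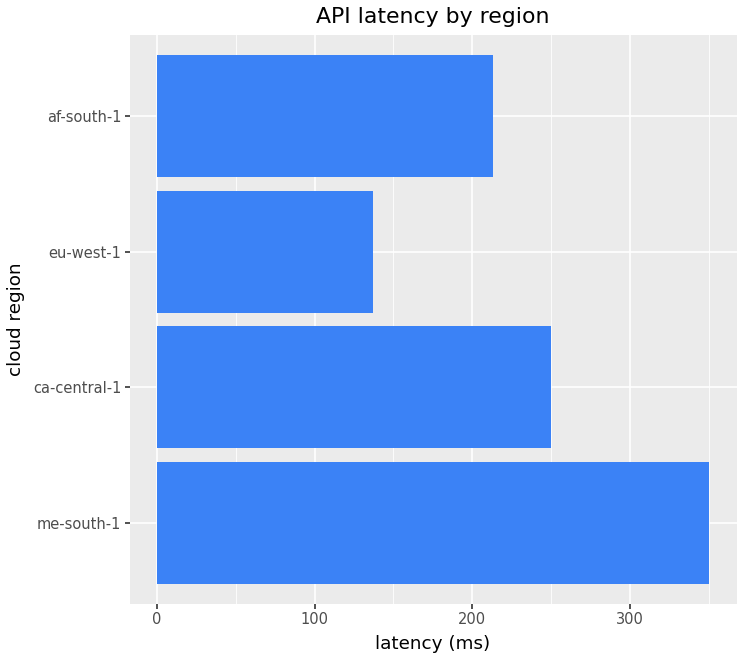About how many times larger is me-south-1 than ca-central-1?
me-south-1 ≈ 350, ca-central-1 ≈ 250; 350/250 ≈ 1.4.

≈ 1.4×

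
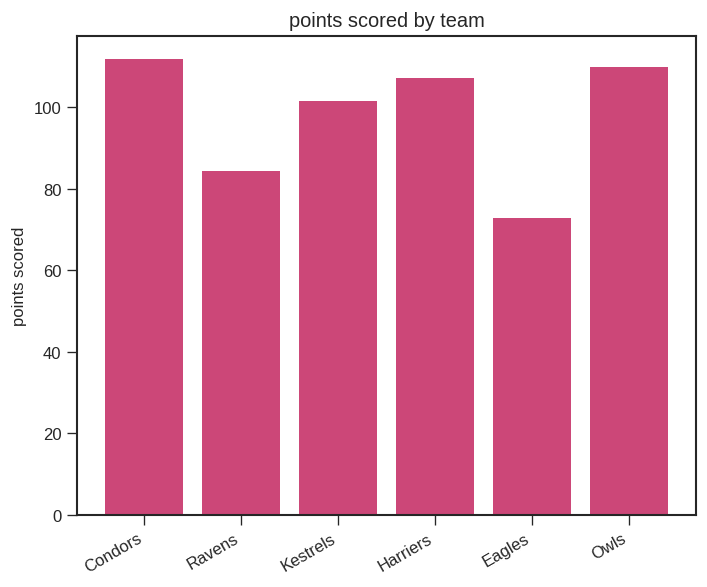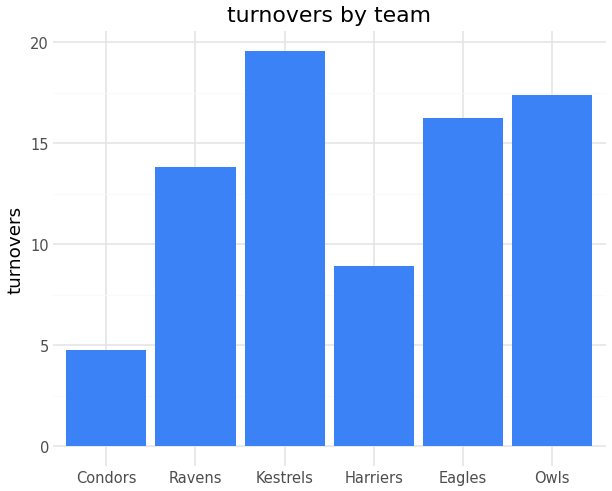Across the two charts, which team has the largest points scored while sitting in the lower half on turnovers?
Condors

Chart 2 median turnovers ≈ 16; below-median teams: Condors, Ravens, Harriers. Among those, Condors has the highest points scored (≈ 120).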